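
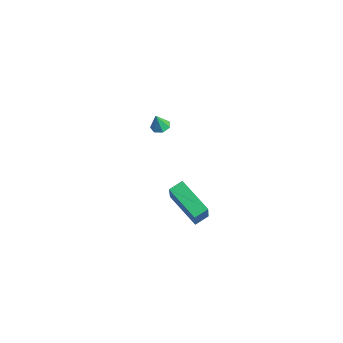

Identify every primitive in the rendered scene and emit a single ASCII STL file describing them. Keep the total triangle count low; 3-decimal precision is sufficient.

solid 
facet normal -0.899 -0.134 0.418
outer loop
vertex 2.853 -1.497 1.345
vertex 2.868 -0.688 1.636
vertex 1.933 -0.842 -0.425
endloop
endfacet
facet normal -0.018 -0.941 -0.339
outer loop
vertex 3.892 -0.552 -1.336
vertex 2.853 -1.497 1.345
vertex 1.933 -0.842 -0.425
endloop
endfacet
facet normal -0.899 -0.134 0.418
outer loop
vertex 1.933 -0.842 -0.425
vertex 2.868 -0.688 1.636
vertex 1.948 -0.033 -0.134
endloop
endfacet
facet normal -0.438 0.311 -0.843
outer loop
vertex 1.948 -0.033 -0.134
vertex 3.892 -0.552 -1.336
vertex 1.933 -0.842 -0.425
endloop
endfacet
facet normal 0.438 -0.311 0.843
outer loop
vertex 2.853 -1.497 1.345
vertex 4.827 -0.398 0.725
vertex 2.868 -0.688 1.636
endloop
endfacet
facet normal -0.018 -0.941 -0.339
outer loop
vertex 4.812 -1.207 0.434
vertex 2.853 -1.497 1.345
vertex 3.892 -0.552 -1.336
endloop
endfacet
facet normal 0.438 -0.311 0.843
outer loop
vertex 4.812 -1.207 0.434
vertex 4.827 -0.398 0.725
vertex 2.853 -1.497 1.345
endloop
endfacet
facet normal 0.018 0.941 0.339
outer loop
vertex 2.868 -0.688 1.636
vertex 4.827 -0.398 0.725
vertex 1.948 -0.033 -0.134
endloop
endfacet
facet normal -0.438 0.311 -0.843
outer loop
vertex 3.907 0.257 -1.045
vertex 3.892 -0.552 -1.336
vertex 1.948 -0.033 -0.134
endloop
endfacet
facet normal 0.018 0.941 0.339
outer loop
vertex 1.948 -0.033 -0.134
vertex 4.827 -0.398 0.725
vertex 3.907 0.257 -1.045
endloop
endfacet
facet normal 0.899 0.134 -0.418
outer loop
vertex 3.907 0.257 -1.045
vertex 4.812 -1.207 0.434
vertex 3.892 -0.552 -1.336
endloop
endfacet
facet normal 0.899 0.134 -0.418
outer loop
vertex 4.827 -0.398 0.725
vertex 4.812 -1.207 0.434
vertex 3.907 0.257 -1.045
endloop
endfacet
facet normal -0.000 0.278 -0.961
outer loop
vertex -3.027 2.335 0.011
vertex -3.52 2.041 -0.074
vertex -3.452 2.594 0.086
endloop
endfacet
facet normal 0.483 0.612 0.626
outer loop
vertex -3.027 2.335 0.011
vertex -3.452 2.594 0.086
vertex -3.52 1.739 0.974
endloop
endfacet
facet normal 0.001 0.278 -0.961
outer loop
vertex -3.452 2.594 0.086
vertex -3.52 2.041 -0.074
vertex -3.928 2.437 0.04
endloop
endfacet
facet normal -0.294 0.700 0.651
outer loop
vertex -3.452 2.594 0.086
vertex -3.928 2.437 0.04
vertex -3.52 1.739 0.974
endloop
endfacet
facet normal 0.000 0.277 -0.961
outer loop
vertex -3.928 2.437 0.04
vertex -3.52 2.041 -0.074
vertex -4.096 1.982 -0.091
endloop
endfacet
facet normal -0.850 0.170 0.499
outer loop
vertex -3.928 2.437 0.04
vertex -4.096 1.982 -0.091
vertex -3.52 1.739 0.974
endloop
endfacet
facet normal 0.000 0.276 -0.961
outer loop
vertex -4.096 1.982 -0.091
vertex -3.52 2.041 -0.074
vertex -3.831 1.571 -0.209
endloop
endfacet
facet normal -0.767 -0.576 0.283
outer loop
vertex -4.096 1.982 -0.091
vertex -3.831 1.571 -0.209
vertex -3.52 1.739 0.974
endloop
endfacet
facet normal -0.001 0.277 -0.961
outer loop
vertex -3.831 1.571 -0.209
vertex -3.52 2.041 -0.074
vertex -3.331 1.514 -0.226
endloop
endfacet
facet normal -0.106 -0.980 0.167
outer loop
vertex -3.831 1.571 -0.209
vertex -3.331 1.514 -0.226
vertex -3.52 1.739 0.974
endloop
endfacet
facet normal 0.002 0.278 -0.961
outer loop
vertex -3.331 1.514 -0.226
vertex -3.52 2.041 -0.074
vertex -2.973 1.854 -0.127
endloop
endfacet
facet normal 0.633 -0.736 0.238
outer loop
vertex -3.331 1.514 -0.226
vertex -2.973 1.854 -0.127
vertex -3.52 1.739 0.974
endloop
endfacet
facet normal 0.001 0.276 -0.961
outer loop
vertex -2.973 1.854 -0.127
vertex -3.52 2.041 -0.074
vertex -3.027 2.335 0.011
endloop
endfacet
facet normal 0.896 -0.026 0.443
outer loop
vertex -2.973 1.854 -0.127
vertex -3.027 2.335 0.011
vertex -3.52 1.739 0.974
endloop
endfacet

endsolid


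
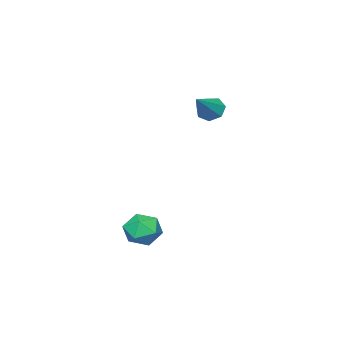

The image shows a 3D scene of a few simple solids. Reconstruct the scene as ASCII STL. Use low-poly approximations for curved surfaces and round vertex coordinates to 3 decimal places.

solid 
facet normal -0.798 -0.171 -0.578
outer loop
vertex -3.302 1.127 1.61
vertex -3.666 0.924 2.173
vertex -3.606 1.566 1.9
endloop
endfacet
facet normal 0.591 0.688 -0.422
outer loop
vertex -3.302 1.127 1.61
vertex -3.606 1.566 1.9
vertex -2.294 1.216 3.167
endloop
endfacet
facet normal -0.798 -0.171 -0.578
outer loop
vertex -3.606 1.566 1.9
vertex -3.666 0.924 2.173
vertex -3.955 1.521 2.395
endloop
endfacet
facet normal 0.104 0.981 0.163
outer loop
vertex -3.606 1.566 1.9
vertex -3.955 1.521 2.395
vertex -2.294 1.216 3.167
endloop
endfacet
facet normal -0.798 -0.171 -0.578
outer loop
vertex -3.955 1.521 2.395
vertex -3.666 0.924 2.173
vertex -4.087 1.027 2.723
endloop
endfacet
facet normal -0.253 0.581 0.774
outer loop
vertex -3.955 1.521 2.395
vertex -4.087 1.027 2.723
vertex -2.294 1.216 3.167
endloop
endfacet
facet normal -0.798 -0.170 -0.579
outer loop
vertex -4.087 1.027 2.723
vertex -3.666 0.924 2.173
vertex -3.902 0.455 2.636
endloop
endfacet
facet normal -0.213 -0.214 0.953
outer loop
vertex -4.087 1.027 2.723
vertex -3.902 0.455 2.636
vertex -2.294 1.216 3.167
endloop
endfacet
facet normal -0.798 -0.170 -0.579
outer loop
vertex -3.902 0.455 2.636
vertex -3.666 0.924 2.173
vertex -3.54 0.236 2.201
endloop
endfacet
facet normal 0.193 -0.802 0.565
outer loop
vertex -3.902 0.455 2.636
vertex -3.54 0.236 2.201
vertex -2.294 1.216 3.167
endloop
endfacet
facet normal -0.798 -0.170 -0.578
outer loop
vertex -3.54 0.236 2.201
vertex -3.666 0.924 2.173
vertex -3.273 0.535 1.744
endloop
endfacet
facet normal 0.662 -0.743 -0.100
outer loop
vertex -3.54 0.236 2.201
vertex -3.273 0.535 1.744
vertex -2.294 1.216 3.167
endloop
endfacet
facet normal -0.799 -0.170 -0.578
outer loop
vertex -3.273 0.535 1.744
vertex -3.666 0.924 2.173
vertex -3.302 1.127 1.61
endloop
endfacet
facet normal 0.839 -0.081 -0.538
outer loop
vertex -3.273 0.535 1.744
vertex -3.302 1.127 1.61
vertex -2.294 1.216 3.167
endloop
endfacet
facet normal -0.157 0.893 -0.421
outer loop
vertex 2.274 2.503 -3.6
vertex 1.51 2.602 -3.106
vertex 2.311 2.898 -2.776
endloop
endfacet
facet normal 0.541 0.749 -0.383
outer loop
vertex 2.274 2.503 -3.6
vertex 2.311 2.898 -2.776
vertex 2.958 2.302 -3.027
endloop
endfacet
facet normal 0.660 0.142 -0.738
outer loop
vertex 2.274 2.503 -3.6
vertex 2.958 2.302 -3.027
vertex 2.557 1.638 -3.513
endloop
endfacet
facet normal 0.035 -0.089 -0.995
outer loop
vertex 2.274 2.503 -3.6
vertex 2.557 1.638 -3.513
vertex 1.663 1.823 -3.561
endloop
endfacet
facet normal -0.469 0.375 -0.800
outer loop
vertex 2.274 2.503 -3.6
vertex 1.663 1.823 -3.561
vertex 1.51 2.602 -3.106
endloop
endfacet
facet normal 0.707 0.639 0.303
outer loop
vertex 2.958 2.302 -3.027
vertex 2.311 2.898 -2.776
vertex 2.617 2.277 -2.179
endloop
endfacet
facet normal -0.422 0.874 0.241
outer loop
vertex 2.311 2.898 -2.776
vertex 1.51 2.602 -3.106
vertex 1.723 2.462 -2.227
endloop
endfacet
facet normal -0.928 0.035 -0.372
outer loop
vertex 1.51 2.602 -3.106
vertex 1.663 1.823 -3.561
vertex 1.322 1.798 -2.713
endloop
endfacet
facet normal -0.111 -0.717 -0.688
outer loop
vertex 1.663 1.823 -3.561
vertex 2.557 1.638 -3.513
vertex 1.969 1.202 -2.964
endloop
endfacet
facet normal 0.899 -0.343 -0.272
outer loop
vertex 2.557 1.638 -3.513
vertex 2.958 2.302 -3.027
vertex 2.77 1.498 -2.634
endloop
endfacet
facet normal -0.035 0.089 0.995
outer loop
vertex 2.006 1.597 -2.14
vertex 2.617 2.277 -2.179
vertex 1.723 2.462 -2.227
endloop
endfacet
facet normal -0.660 -0.142 0.738
outer loop
vertex 2.006 1.597 -2.14
vertex 1.723 2.462 -2.227
vertex 1.322 1.798 -2.713
endloop
endfacet
facet normal -0.541 -0.749 0.383
outer loop
vertex 2.006 1.597 -2.14
vertex 1.322 1.798 -2.713
vertex 1.969 1.202 -2.964
endloop
endfacet
facet normal 0.157 -0.893 0.421
outer loop
vertex 2.006 1.597 -2.14
vertex 1.969 1.202 -2.964
vertex 2.77 1.498 -2.634
endloop
endfacet
facet normal 0.469 -0.375 0.800
outer loop
vertex 2.006 1.597 -2.14
vertex 2.77 1.498 -2.634
vertex 2.617 2.277 -2.179
endloop
endfacet
facet normal 0.111 0.717 0.688
outer loop
vertex 1.723 2.462 -2.227
vertex 2.617 2.277 -2.179
vertex 2.311 2.898 -2.776
endloop
endfacet
facet normal -0.899 0.343 0.272
outer loop
vertex 1.322 1.798 -2.713
vertex 1.723 2.462 -2.227
vertex 1.51 2.602 -3.106
endloop
endfacet
facet normal -0.707 -0.639 -0.303
outer loop
vertex 1.969 1.202 -2.964
vertex 1.322 1.798 -2.713
vertex 1.663 1.823 -3.561
endloop
endfacet
facet normal 0.422 -0.874 -0.241
outer loop
vertex 2.77 1.498 -2.634
vertex 1.969 1.202 -2.964
vertex 2.557 1.638 -3.513
endloop
endfacet
facet normal 0.928 -0.035 0.372
outer loop
vertex 2.617 2.277 -2.179
vertex 2.77 1.498 -2.634
vertex 2.958 2.302 -3.027
endloop
endfacet

endsolid


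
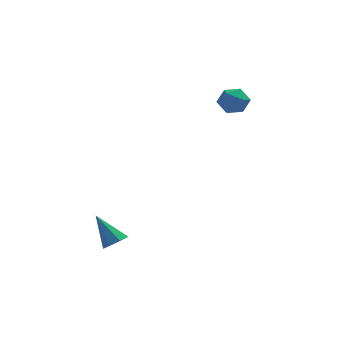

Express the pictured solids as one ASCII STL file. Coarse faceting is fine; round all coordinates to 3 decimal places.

solid 
facet normal 0.172 0.713 0.679
outer loop
vertex 1.969 1.868 0.979
vertex 1.404 1.726 1.271
vertex 1.951 1.421 1.453
endloop
endfacet
facet normal 0.784 0.436 0.441
outer loop
vertex 1.969 1.868 0.979
vertex 1.951 1.421 1.453
vertex 2.31 1.315 0.92
endloop
endfacet
facet normal 0.807 0.526 -0.267
outer loop
vertex 1.969 1.868 0.979
vertex 2.31 1.315 0.92
vertex 1.985 1.554 0.408
endloop
endfacet
facet normal 0.209 0.859 -0.467
outer loop
vertex 1.969 1.868 0.979
vertex 1.985 1.554 0.408
vertex 1.425 1.808 0.625
endloop
endfacet
facet normal -0.184 0.976 0.118
outer loop
vertex 1.969 1.868 0.979
vertex 1.425 1.808 0.625
vertex 1.404 1.726 1.271
endloop
endfacet
facet normal 0.774 -0.266 0.574
outer loop
vertex 2.31 1.315 0.92
vertex 1.951 1.421 1.453
vertex 1.955 0.832 1.175
endloop
endfacet
facet normal -0.216 0.184 0.959
outer loop
vertex 1.951 1.421 1.453
vertex 1.404 1.726 1.271
vertex 1.395 1.086 1.392
endloop
endfacet
facet normal -0.792 0.609 0.052
outer loop
vertex 1.404 1.726 1.271
vertex 1.425 1.808 0.625
vertex 1.07 1.325 0.88
endloop
endfacet
facet normal -0.155 0.421 -0.894
outer loop
vertex 1.425 1.808 0.625
vertex 1.985 1.554 0.408
vertex 1.429 1.219 0.347
endloop
endfacet
facet normal 0.812 -0.119 -0.571
outer loop
vertex 1.985 1.554 0.408
vertex 2.31 1.315 0.92
vertex 1.976 0.914 0.529
endloop
endfacet
facet normal -0.209 -0.859 0.467
outer loop
vertex 1.411 0.772 0.821
vertex 1.955 0.832 1.175
vertex 1.395 1.086 1.392
endloop
endfacet
facet normal -0.807 -0.526 0.267
outer loop
vertex 1.411 0.772 0.821
vertex 1.395 1.086 1.392
vertex 1.07 1.325 0.88
endloop
endfacet
facet normal -0.784 -0.436 -0.441
outer loop
vertex 1.411 0.772 0.821
vertex 1.07 1.325 0.88
vertex 1.429 1.219 0.347
endloop
endfacet
facet normal -0.172 -0.713 -0.679
outer loop
vertex 1.411 0.772 0.821
vertex 1.429 1.219 0.347
vertex 1.976 0.914 0.529
endloop
endfacet
facet normal 0.184 -0.976 -0.118
outer loop
vertex 1.411 0.772 0.821
vertex 1.976 0.914 0.529
vertex 1.955 0.832 1.175
endloop
endfacet
facet normal 0.155 -0.421 0.894
outer loop
vertex 1.395 1.086 1.392
vertex 1.955 0.832 1.175
vertex 1.951 1.421 1.453
endloop
endfacet
facet normal -0.812 0.119 0.571
outer loop
vertex 1.07 1.325 0.88
vertex 1.395 1.086 1.392
vertex 1.404 1.726 1.271
endloop
endfacet
facet normal -0.774 0.266 -0.574
outer loop
vertex 1.429 1.219 0.347
vertex 1.07 1.325 0.88
vertex 1.425 1.808 0.625
endloop
endfacet
facet normal 0.216 -0.184 -0.959
outer loop
vertex 1.976 0.914 0.529
vertex 1.429 1.219 0.347
vertex 1.985 1.554 0.408
endloop
endfacet
facet normal 0.792 -0.609 -0.052
outer loop
vertex 1.955 0.832 1.175
vertex 1.976 0.914 0.529
vertex 2.31 1.315 0.92
endloop
endfacet
facet normal 0.466 -0.497 -0.732
outer loop
vertex -2.545 -3.396 -3.171
vertex -2.935 -3.284 -3.495
vertex -2.487 -3.054 -3.366
endloop
endfacet
facet normal 0.666 0.281 0.691
outer loop
vertex -2.545 -3.396 -3.171
vertex -2.487 -3.054 -3.366
vertex -3.565 -2.616 -2.505
endloop
endfacet
facet normal 0.465 -0.494 -0.735
outer loop
vertex -2.487 -3.054 -3.366
vertex -2.935 -3.284 -3.495
vertex -2.693 -2.846 -3.636
endloop
endfacet
facet normal 0.521 0.821 0.235
outer loop
vertex -2.487 -3.054 -3.366
vertex -2.693 -2.846 -3.636
vertex -3.565 -2.616 -2.505
endloop
endfacet
facet normal 0.467 -0.494 -0.733
outer loop
vertex -2.693 -2.846 -3.636
vertex -2.935 -3.284 -3.495
vertex -3.04 -2.895 -3.824
endloop
endfacet
facet normal -0.021 0.976 -0.215
outer loop
vertex -2.693 -2.846 -3.636
vertex -3.04 -2.895 -3.824
vertex -3.565 -2.616 -2.505
endloop
endfacet
facet normal 0.466 -0.495 -0.734
outer loop
vertex -3.04 -2.895 -3.824
vertex -2.935 -3.284 -3.495
vertex -3.326 -3.172 -3.819
endloop
endfacet
facet normal -0.643 0.657 -0.395
outer loop
vertex -3.04 -2.895 -3.824
vertex -3.326 -3.172 -3.819
vertex -3.565 -2.616 -2.505
endloop
endfacet
facet normal 0.467 -0.494 -0.734
outer loop
vertex -3.326 -3.172 -3.819
vertex -2.935 -3.284 -3.495
vertex -3.383 -3.514 -3.625
endloop
endfacet
facet normal -0.979 0.050 -0.199
outer loop
vertex -3.326 -3.172 -3.819
vertex -3.383 -3.514 -3.625
vertex -3.565 -2.616 -2.505
endloop
endfacet
facet normal 0.467 -0.495 -0.733
outer loop
vertex -3.383 -3.514 -3.625
vertex -2.935 -3.284 -3.495
vertex -3.178 -3.722 -3.354
endloop
endfacet
facet normal -0.834 -0.488 0.256
outer loop
vertex -3.383 -3.514 -3.625
vertex -3.178 -3.722 -3.354
vertex -3.565 -2.616 -2.505
endloop
endfacet
facet normal 0.467 -0.495 -0.733
outer loop
vertex -3.178 -3.722 -3.354
vertex -2.935 -3.284 -3.495
vertex -2.831 -3.673 -3.166
endloop
endfacet
facet normal -0.292 -0.645 0.707
outer loop
vertex -3.178 -3.722 -3.354
vertex -2.831 -3.673 -3.166
vertex -3.565 -2.616 -2.505
endloop
endfacet
facet normal 0.467 -0.495 -0.733
outer loop
vertex -2.831 -3.673 -3.166
vertex -2.935 -3.284 -3.495
vertex -2.545 -3.396 -3.171
endloop
endfacet
facet normal 0.330 -0.325 0.886
outer loop
vertex -2.831 -3.673 -3.166
vertex -2.545 -3.396 -3.171
vertex -3.565 -2.616 -2.505
endloop
endfacet

endsolid


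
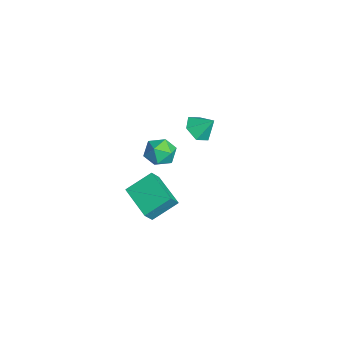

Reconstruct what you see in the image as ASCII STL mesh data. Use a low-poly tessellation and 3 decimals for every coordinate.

solid 
facet normal -0.332 -0.601 -0.727
outer loop
vertex -1.412 2.859 0.751
vertex -1.871 2.492 1.264
vertex -2.14 3.112 0.874
endloop
endfacet
facet normal 0.294 0.937 -0.186
outer loop
vertex -1.412 2.859 0.751
vertex -2.14 3.112 0.874
vertex -1.509 3.148 2.056
endloop
endfacet
facet normal -0.332 -0.601 -0.727
outer loop
vertex -2.14 3.112 0.874
vertex -1.871 2.492 1.264
vertex -2.599 2.745 1.387
endloop
endfacet
facet normal -0.452 0.866 0.215
outer loop
vertex -2.14 3.112 0.874
vertex -2.599 2.745 1.387
vertex -1.509 3.148 2.056
endloop
endfacet
facet normal -0.332 -0.601 -0.727
outer loop
vertex -2.599 2.745 1.387
vertex -1.871 2.492 1.264
vertex -2.33 2.125 1.777
endloop
endfacet
facet normal -0.571 0.245 0.783
outer loop
vertex -2.599 2.745 1.387
vertex -2.33 2.125 1.777
vertex -1.509 3.148 2.056
endloop
endfacet
facet normal -0.331 -0.602 -0.727
outer loop
vertex -2.33 2.125 1.777
vertex -1.871 2.492 1.264
vertex -1.602 1.873 1.654
endloop
endfacet
facet normal 0.055 -0.304 0.951
outer loop
vertex -2.33 2.125 1.777
vertex -1.602 1.873 1.654
vertex -1.509 3.148 2.056
endloop
endfacet
facet normal -0.331 -0.602 -0.727
outer loop
vertex -1.602 1.873 1.654
vertex -1.871 2.492 1.264
vertex -1.143 2.24 1.141
endloop
endfacet
facet normal 0.802 -0.232 0.551
outer loop
vertex -1.602 1.873 1.654
vertex -1.143 2.24 1.141
vertex -1.509 3.148 2.056
endloop
endfacet
facet normal -0.331 -0.602 -0.727
outer loop
vertex -1.143 2.24 1.141
vertex -1.871 2.492 1.264
vertex -1.412 2.859 0.751
endloop
endfacet
facet normal 0.921 0.389 -0.018
outer loop
vertex -1.143 2.24 1.141
vertex -1.412 2.859 0.751
vertex -1.509 3.148 2.056
endloop
endfacet
facet normal 0.157 0.788 0.595
outer loop
vertex 1.812 0.692 3.584
vertex 1.745 0.221 4.226
vertex 2.459 0.335 3.886
endloop
endfacet
facet normal 0.494 0.869 -0.030
outer loop
vertex 1.812 0.692 3.584
vertex 2.459 0.335 3.886
vertex 2.354 0.367 3.095
endloop
endfacet
facet normal 0.005 0.836 -0.549
outer loop
vertex 1.812 0.692 3.584
vertex 2.354 0.367 3.095
vertex 1.574 0.274 2.946
endloop
endfacet
facet normal -0.632 0.735 -0.246
outer loop
vertex 1.812 0.692 3.584
vertex 1.574 0.274 2.946
vertex 1.198 0.184 3.645
endloop
endfacet
facet normal -0.538 0.706 0.461
outer loop
vertex 1.812 0.692 3.584
vertex 1.198 0.184 3.645
vertex 1.745 0.221 4.226
endloop
endfacet
facet normal 0.941 0.319 -0.112
outer loop
vertex 2.354 0.367 3.095
vertex 2.459 0.335 3.886
vertex 2.622 -0.304 3.435
endloop
endfacet
facet normal 0.397 0.189 0.898
outer loop
vertex 2.459 0.335 3.886
vertex 1.745 0.221 4.226
vertex 2.246 -0.394 4.134
endloop
endfacet
facet normal -0.729 0.055 0.683
outer loop
vertex 1.745 0.221 4.226
vertex 1.198 0.184 3.645
vertex 1.466 -0.487 3.985
endloop
endfacet
facet normal -0.882 0.101 -0.461
outer loop
vertex 1.198 0.184 3.645
vertex 1.574 0.274 2.946
vertex 1.361 -0.455 3.194
endloop
endfacet
facet normal 0.150 0.265 -0.952
outer loop
vertex 1.574 0.274 2.946
vertex 2.354 0.367 3.095
vertex 2.075 -0.341 2.854
endloop
endfacet
facet normal 0.632 -0.735 0.246
outer loop
vertex 2.008 -0.812 3.496
vertex 2.622 -0.304 3.435
vertex 2.246 -0.394 4.134
endloop
endfacet
facet normal -0.005 -0.836 0.549
outer loop
vertex 2.008 -0.812 3.496
vertex 2.246 -0.394 4.134
vertex 1.466 -0.487 3.985
endloop
endfacet
facet normal -0.494 -0.869 0.030
outer loop
vertex 2.008 -0.812 3.496
vertex 1.466 -0.487 3.985
vertex 1.361 -0.455 3.194
endloop
endfacet
facet normal -0.157 -0.788 -0.595
outer loop
vertex 2.008 -0.812 3.496
vertex 1.361 -0.455 3.194
vertex 2.075 -0.341 2.854
endloop
endfacet
facet normal 0.538 -0.706 -0.461
outer loop
vertex 2.008 -0.812 3.496
vertex 2.075 -0.341 2.854
vertex 2.622 -0.304 3.435
endloop
endfacet
facet normal 0.882 -0.101 0.461
outer loop
vertex 2.246 -0.394 4.134
vertex 2.622 -0.304 3.435
vertex 2.459 0.335 3.886
endloop
endfacet
facet normal -0.150 -0.265 0.952
outer loop
vertex 1.466 -0.487 3.985
vertex 2.246 -0.394 4.134
vertex 1.745 0.221 4.226
endloop
endfacet
facet normal -0.941 -0.319 0.112
outer loop
vertex 1.361 -0.455 3.194
vertex 1.466 -0.487 3.985
vertex 1.198 0.184 3.645
endloop
endfacet
facet normal -0.397 -0.189 -0.898
outer loop
vertex 2.075 -0.341 2.854
vertex 1.361 -0.455 3.194
vertex 1.574 0.274 2.946
endloop
endfacet
facet normal 0.729 -0.055 -0.683
outer loop
vertex 2.622 -0.304 3.435
vertex 2.075 -0.341 2.854
vertex 2.354 0.367 3.095
endloop
endfacet
facet normal -0.920 -0.308 0.243
outer loop
vertex -1.353 -1.04 -2.135
vertex -1.566 0.238 -1.321
vertex -1.687 -0.624 -2.873
endloop
endfacet
facet normal 0.139 -0.835 -0.533
outer loop
vertex 0.006 -0.058 -3.319
vertex -1.353 -1.04 -2.135
vertex -1.687 -0.624 -2.873
endloop
endfacet
facet normal -0.920 -0.309 0.243
outer loop
vertex -1.687 -0.624 -2.873
vertex -1.566 0.238 -1.321
vertex -1.9 0.653 -2.058
endloop
endfacet
facet normal -0.366 0.456 -0.811
outer loop
vertex -1.9 0.653 -2.058
vertex 0.006 -0.058 -3.319
vertex -1.687 -0.624 -2.873
endloop
endfacet
facet normal 0.366 -0.456 0.811
outer loop
vertex -1.353 -1.04 -2.135
vertex 0.127 0.804 -1.767
vertex -1.566 0.238 -1.321
endloop
endfacet
facet normal 0.139 -0.835 -0.533
outer loop
vertex 0.34 -0.473 -2.582
vertex -1.353 -1.04 -2.135
vertex 0.006 -0.058 -3.319
endloop
endfacet
facet normal 0.367 -0.456 0.811
outer loop
vertex 0.34 -0.473 -2.582
vertex 0.127 0.804 -1.767
vertex -1.353 -1.04 -2.135
endloop
endfacet
facet normal -0.139 0.835 0.533
outer loop
vertex -1.566 0.238 -1.321
vertex 0.127 0.804 -1.767
vertex -1.9 0.653 -2.058
endloop
endfacet
facet normal -0.367 0.456 -0.811
outer loop
vertex -0.207 1.22 -2.505
vertex 0.006 -0.058 -3.319
vertex -1.9 0.653 -2.058
endloop
endfacet
facet normal -0.139 0.835 0.533
outer loop
vertex -1.9 0.653 -2.058
vertex 0.127 0.804 -1.767
vertex -0.207 1.22 -2.505
endloop
endfacet
facet normal 0.920 0.308 -0.243
outer loop
vertex -0.207 1.22 -2.505
vertex 0.34 -0.473 -2.582
vertex 0.006 -0.058 -3.319
endloop
endfacet
facet normal 0.920 0.308 -0.243
outer loop
vertex 0.127 0.804 -1.767
vertex 0.34 -0.473 -2.582
vertex -0.207 1.22 -2.505
endloop
endfacet

endsolid


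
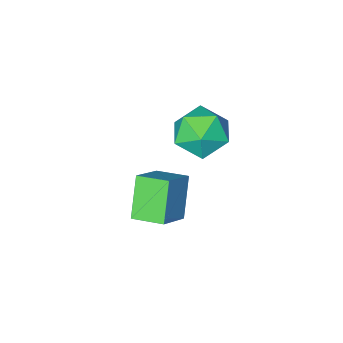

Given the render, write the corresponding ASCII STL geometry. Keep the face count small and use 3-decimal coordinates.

solid 
facet normal -0.549 0.813 0.194
outer loop
vertex 1.813 2.0 -0.439
vertex 2.587 2.878 -1.923
vertex 0.56 1.395 -1.45
endloop
endfacet
facet normal -0.409 -0.465 0.785
outer loop
vertex 1.313 0.282 -1.717
vertex 1.813 2.0 -0.439
vertex 0.56 1.395 -1.45
endloop
endfacet
facet normal -0.549 0.813 0.194
outer loop
vertex 0.56 1.395 -1.45
vertex 2.587 2.878 -1.923
vertex 1.334 2.273 -2.934
endloop
endfacet
facet normal -0.728 -0.352 -0.588
outer loop
vertex 1.334 2.273 -2.934
vertex 1.313 0.282 -1.717
vertex 0.56 1.395 -1.45
endloop
endfacet
facet normal 0.728 0.352 0.588
outer loop
vertex 1.813 2.0 -0.439
vertex 3.34 1.765 -2.19
vertex 2.587 2.878 -1.923
endloop
endfacet
facet normal -0.409 -0.465 0.785
outer loop
vertex 2.566 0.887 -0.706
vertex 1.813 2.0 -0.439
vertex 1.313 0.282 -1.717
endloop
endfacet
facet normal 0.728 0.352 0.588
outer loop
vertex 2.566 0.887 -0.706
vertex 3.34 1.765 -2.19
vertex 1.813 2.0 -0.439
endloop
endfacet
facet normal 0.409 0.465 -0.785
outer loop
vertex 2.587 2.878 -1.923
vertex 3.34 1.765 -2.19
vertex 1.334 2.273 -2.934
endloop
endfacet
facet normal -0.728 -0.352 -0.588
outer loop
vertex 2.087 1.16 -3.201
vertex 1.313 0.282 -1.717
vertex 1.334 2.273 -2.934
endloop
endfacet
facet normal 0.409 0.465 -0.785
outer loop
vertex 1.334 2.273 -2.934
vertex 3.34 1.765 -2.19
vertex 2.087 1.16 -3.201
endloop
endfacet
facet normal 0.549 -0.813 -0.194
outer loop
vertex 2.087 1.16 -3.201
vertex 2.566 0.887 -0.706
vertex 1.313 0.282 -1.717
endloop
endfacet
facet normal 0.549 -0.813 -0.194
outer loop
vertex 3.34 1.765 -2.19
vertex 2.566 0.887 -0.706
vertex 2.087 1.16 -3.201
endloop
endfacet
facet normal -0.770 0.489 0.410
outer loop
vertex -0.678 2.115 2.068
vertex 0.022 2.418 3.02
vertex -0.032 3.15 2.046
endloop
endfacet
facet normal -0.812 0.500 -0.302
outer loop
vertex -0.678 2.115 2.068
vertex -0.032 3.15 2.046
vertex -0.094 2.448 1.05
endloop
endfacet
facet normal -0.828 -0.175 -0.532
outer loop
vertex -0.678 2.115 2.068
vertex -0.094 2.448 1.05
vertex -0.078 1.283 1.409
endloop
endfacet
facet normal -0.796 -0.604 0.037
outer loop
vertex -0.678 2.115 2.068
vertex -0.078 1.283 1.409
vertex -0.007 1.264 2.626
endloop
endfacet
facet normal -0.760 -0.193 0.620
outer loop
vertex -0.678 2.115 2.068
vertex -0.007 1.264 2.626
vertex 0.022 2.418 3.02
endloop
endfacet
facet normal -0.216 0.804 -0.553
outer loop
vertex -0.094 2.448 1.05
vertex -0.032 3.15 2.046
vertex 0.967 2.956 1.374
endloop
endfacet
facet normal -0.149 0.787 0.599
outer loop
vertex -0.032 3.15 2.046
vertex 0.022 2.418 3.02
vertex 1.038 2.937 2.591
endloop
endfacet
facet normal -0.135 -0.317 0.939
outer loop
vertex 0.022 2.418 3.02
vertex -0.007 1.264 2.626
vertex 1.054 1.772 2.95
endloop
endfacet
facet normal -0.193 -0.981 -0.004
outer loop
vertex -0.007 1.264 2.626
vertex -0.078 1.283 1.409
vertex 0.992 1.07 1.954
endloop
endfacet
facet normal -0.244 -0.289 -0.926
outer loop
vertex -0.078 1.283 1.409
vertex -0.094 2.448 1.05
vertex 0.938 1.802 0.98
endloop
endfacet
facet normal 0.796 0.604 -0.037
outer loop
vertex 1.638 2.105 1.932
vertex 0.967 2.956 1.374
vertex 1.038 2.937 2.591
endloop
endfacet
facet normal 0.828 0.175 0.532
outer loop
vertex 1.638 2.105 1.932
vertex 1.038 2.937 2.591
vertex 1.054 1.772 2.95
endloop
endfacet
facet normal 0.812 -0.500 0.302
outer loop
vertex 1.638 2.105 1.932
vertex 1.054 1.772 2.95
vertex 0.992 1.07 1.954
endloop
endfacet
facet normal 0.770 -0.489 -0.410
outer loop
vertex 1.638 2.105 1.932
vertex 0.992 1.07 1.954
vertex 0.938 1.802 0.98
endloop
endfacet
facet normal 0.760 0.193 -0.620
outer loop
vertex 1.638 2.105 1.932
vertex 0.938 1.802 0.98
vertex 0.967 2.956 1.374
endloop
endfacet
facet normal 0.193 0.981 0.004
outer loop
vertex 1.038 2.937 2.591
vertex 0.967 2.956 1.374
vertex -0.032 3.15 2.046
endloop
endfacet
facet normal 0.244 0.289 0.926
outer loop
vertex 1.054 1.772 2.95
vertex 1.038 2.937 2.591
vertex 0.022 2.418 3.02
endloop
endfacet
facet normal 0.216 -0.804 0.553
outer loop
vertex 0.992 1.07 1.954
vertex 1.054 1.772 2.95
vertex -0.007 1.264 2.626
endloop
endfacet
facet normal 0.149 -0.787 -0.599
outer loop
vertex 0.938 1.802 0.98
vertex 0.992 1.07 1.954
vertex -0.078 1.283 1.409
endloop
endfacet
facet normal 0.135 0.317 -0.939
outer loop
vertex 0.967 2.956 1.374
vertex 0.938 1.802 0.98
vertex -0.094 2.448 1.05
endloop
endfacet

endsolid


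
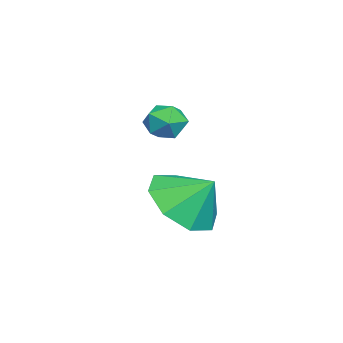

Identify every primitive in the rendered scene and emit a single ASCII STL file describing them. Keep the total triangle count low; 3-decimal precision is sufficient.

solid 
facet normal -0.152 -0.680 -0.717
outer loop
vertex 4.754 -1.061 -1.037
vertex 3.841 -1.385 -0.536
vertex 4.081 -0.639 -1.294
endloop
endfacet
facet normal 0.532 0.847 -0.003
outer loop
vertex 4.754 -1.061 -1.037
vertex 4.081 -0.639 -1.294
vertex 4.019 -0.595 0.296
endloop
endfacet
facet normal -0.152 -0.680 -0.717
outer loop
vertex 4.081 -0.639 -1.294
vertex 3.841 -1.385 -0.536
vertex 3.268 -0.654 -1.107
endloop
endfacet
facet normal -0.025 0.999 -0.029
outer loop
vertex 4.081 -0.639 -1.294
vertex 3.268 -0.654 -1.107
vertex 4.019 -0.595 0.296
endloop
endfacet
facet normal -0.153 -0.680 -0.717
outer loop
vertex 3.268 -0.654 -1.107
vertex 3.841 -1.385 -0.536
vertex 2.791 -1.097 -0.585
endloop
endfacet
facet normal -0.509 0.828 0.237
outer loop
vertex 3.268 -0.654 -1.107
vertex 2.791 -1.097 -0.585
vertex 4.019 -0.595 0.296
endloop
endfacet
facet normal -0.153 -0.681 -0.716
outer loop
vertex 2.791 -1.097 -0.585
vertex 3.841 -1.385 -0.536
vertex 2.929 -1.708 -0.034
endloop
endfacet
facet normal -0.636 0.433 0.639
outer loop
vertex 2.791 -1.097 -0.585
vertex 2.929 -1.708 -0.034
vertex 4.019 -0.595 0.296
endloop
endfacet
facet normal -0.154 -0.680 -0.717
outer loop
vertex 2.929 -1.708 -0.034
vertex 3.841 -1.385 -0.536
vertex 3.602 -2.13 0.222
endloop
endfacet
facet normal -0.331 0.044 0.943
outer loop
vertex 2.929 -1.708 -0.034
vertex 3.602 -2.13 0.222
vertex 4.019 -0.595 0.296
endloop
endfacet
facet normal -0.152 -0.680 -0.717
outer loop
vertex 3.602 -2.13 0.222
vertex 3.841 -1.385 -0.536
vertex 4.415 -2.115 0.035
endloop
endfacet
facet normal 0.225 -0.108 0.968
outer loop
vertex 3.602 -2.13 0.222
vertex 4.415 -2.115 0.035
vertex 4.019 -0.595 0.296
endloop
endfacet
facet normal -0.152 -0.680 -0.717
outer loop
vertex 4.415 -2.115 0.035
vertex 3.841 -1.385 -0.536
vertex 4.892 -1.672 -0.487
endloop
endfacet
facet normal 0.709 0.064 0.702
outer loop
vertex 4.415 -2.115 0.035
vertex 4.892 -1.672 -0.487
vertex 4.019 -0.595 0.296
endloop
endfacet
facet normal -0.152 -0.680 -0.717
outer loop
vertex 4.892 -1.672 -0.487
vertex 3.841 -1.385 -0.536
vertex 4.754 -1.061 -1.037
endloop
endfacet
facet normal 0.836 0.459 0.300
outer loop
vertex 4.892 -1.672 -0.487
vertex 4.754 -1.061 -1.037
vertex 4.019 -0.595 0.296
endloop
endfacet
facet normal -0.216 0.754 0.621
outer loop
vertex 1.454 -1.649 1.247
vertex 0.914 -1.948 1.422
vertex 1.459 -2.056 1.743
endloop
endfacet
facet normal 0.491 0.676 0.550
outer loop
vertex 1.454 -1.649 1.247
vertex 1.459 -2.056 1.743
vertex 1.94 -2.061 1.319
endloop
endfacet
facet normal 0.652 0.744 -0.142
outer loop
vertex 1.454 -1.649 1.247
vertex 1.94 -2.061 1.319
vertex 1.693 -1.956 0.737
endloop
endfacet
facet normal 0.046 0.865 -0.499
outer loop
vertex 1.454 -1.649 1.247
vertex 1.693 -1.956 0.737
vertex 1.059 -1.886 0.8
endloop
endfacet
facet normal -0.491 0.871 -0.028
outer loop
vertex 1.454 -1.649 1.247
vertex 1.059 -1.886 0.8
vertex 0.914 -1.948 1.422
endloop
endfacet
facet normal 0.661 0.014 0.750
outer loop
vertex 1.94 -2.061 1.319
vertex 1.459 -2.056 1.743
vertex 1.701 -2.614 1.54
endloop
endfacet
facet normal -0.482 0.139 0.865
outer loop
vertex 1.459 -2.056 1.743
vertex 0.914 -1.948 1.422
vertex 1.067 -2.544 1.603
endloop
endfacet
facet normal -0.927 0.327 -0.183
outer loop
vertex 0.914 -1.948 1.422
vertex 1.059 -1.886 0.8
vertex 0.82 -2.439 1.021
endloop
endfacet
facet normal -0.059 0.319 -0.946
outer loop
vertex 1.059 -1.886 0.8
vertex 1.693 -1.956 0.737
vertex 1.301 -2.444 0.597
endloop
endfacet
facet normal 0.921 0.125 -0.368
outer loop
vertex 1.693 -1.956 0.737
vertex 1.94 -2.061 1.319
vertex 1.846 -2.552 0.918
endloop
endfacet
facet normal -0.046 -0.865 0.499
outer loop
vertex 1.306 -2.851 1.093
vertex 1.701 -2.614 1.54
vertex 1.067 -2.544 1.603
endloop
endfacet
facet normal -0.652 -0.744 0.142
outer loop
vertex 1.306 -2.851 1.093
vertex 1.067 -2.544 1.603
vertex 0.82 -2.439 1.021
endloop
endfacet
facet normal -0.491 -0.676 -0.550
outer loop
vertex 1.306 -2.851 1.093
vertex 0.82 -2.439 1.021
vertex 1.301 -2.444 0.597
endloop
endfacet
facet normal 0.216 -0.754 -0.621
outer loop
vertex 1.306 -2.851 1.093
vertex 1.301 -2.444 0.597
vertex 1.846 -2.552 0.918
endloop
endfacet
facet normal 0.491 -0.871 0.028
outer loop
vertex 1.306 -2.851 1.093
vertex 1.846 -2.552 0.918
vertex 1.701 -2.614 1.54
endloop
endfacet
facet normal 0.059 -0.319 0.946
outer loop
vertex 1.067 -2.544 1.603
vertex 1.701 -2.614 1.54
vertex 1.459 -2.056 1.743
endloop
endfacet
facet normal -0.921 -0.125 0.368
outer loop
vertex 0.82 -2.439 1.021
vertex 1.067 -2.544 1.603
vertex 0.914 -1.948 1.422
endloop
endfacet
facet normal -0.661 -0.014 -0.750
outer loop
vertex 1.301 -2.444 0.597
vertex 0.82 -2.439 1.021
vertex 1.059 -1.886 0.8
endloop
endfacet
facet normal 0.482 -0.139 -0.865
outer loop
vertex 1.846 -2.552 0.918
vertex 1.301 -2.444 0.597
vertex 1.693 -1.956 0.737
endloop
endfacet
facet normal 0.927 -0.327 0.183
outer loop
vertex 1.701 -2.614 1.54
vertex 1.846 -2.552 0.918
vertex 1.94 -2.061 1.319
endloop
endfacet

endsolid


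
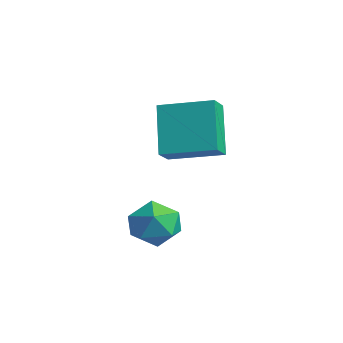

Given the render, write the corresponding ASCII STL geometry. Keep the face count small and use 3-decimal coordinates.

solid 
facet normal -0.636 -0.745 -0.198
outer loop
vertex -0.847 1.702 -0.429
vertex -1.363 2.272 -0.916
vertex 0.184 1.252 -2.046
endloop
endfacet
facet normal 0.566 -0.627 0.535
outer loop
vertex 1.343 2.608 -1.684
vertex -0.847 1.702 -0.429
vertex 0.184 1.252 -2.046
endloop
endfacet
facet normal -0.637 -0.745 -0.199
outer loop
vertex 0.184 1.252 -2.046
vertex -1.363 2.272 -0.916
vertex -0.331 1.822 -2.533
endloop
endfacet
facet normal 0.524 -0.228 -0.821
outer loop
vertex -0.331 1.822 -2.533
vertex 1.343 2.608 -1.684
vertex 0.184 1.252 -2.046
endloop
endfacet
facet normal -0.523 0.228 0.821
outer loop
vertex -0.847 1.702 -0.429
vertex -0.204 3.628 -0.554
vertex -1.363 2.272 -0.916
endloop
endfacet
facet normal 0.566 -0.626 0.536
outer loop
vertex 0.311 3.058 -0.067
vertex -0.847 1.702 -0.429
vertex 1.343 2.608 -1.684
endloop
endfacet
facet normal -0.524 0.228 0.821
outer loop
vertex 0.311 3.058 -0.067
vertex -0.204 3.628 -0.554
vertex -0.847 1.702 -0.429
endloop
endfacet
facet normal -0.566 0.627 -0.536
outer loop
vertex -1.363 2.272 -0.916
vertex -0.204 3.628 -0.554
vertex -0.331 1.822 -2.533
endloop
endfacet
facet normal 0.523 -0.228 -0.821
outer loop
vertex 0.827 3.178 -2.171
vertex 1.343 2.608 -1.684
vertex -0.331 1.822 -2.533
endloop
endfacet
facet normal -0.566 0.627 -0.535
outer loop
vertex -0.331 1.822 -2.533
vertex -0.204 3.628 -0.554
vertex 0.827 3.178 -2.171
endloop
endfacet
facet normal 0.636 0.746 0.199
outer loop
vertex 0.827 3.178 -2.171
vertex 0.311 3.058 -0.067
vertex 1.343 2.608 -1.684
endloop
endfacet
facet normal 0.637 0.745 0.199
outer loop
vertex -0.204 3.628 -0.554
vertex 0.311 3.058 -0.067
vertex 0.827 3.178 -2.171
endloop
endfacet
facet normal -0.746 0.274 0.607
outer loop
vertex 2.282 0.522 -3.363
vertex 1.919 -0.29 -3.443
vertex 2.509 -0.127 -2.792
endloop
endfacet
facet normal -0.145 0.625 0.767
outer loop
vertex 2.282 0.522 -3.363
vertex 2.509 -0.127 -2.792
vertex 3.136 0.42 -3.119
endloop
endfacet
facet normal 0.064 0.980 0.186
outer loop
vertex 2.282 0.522 -3.363
vertex 3.136 0.42 -3.119
vertex 2.932 0.595 -3.972
endloop
endfacet
facet normal -0.408 0.850 -0.333
outer loop
vertex 2.282 0.522 -3.363
vertex 2.932 0.595 -3.972
vertex 2.18 0.156 -4.172
endloop
endfacet
facet normal -0.908 0.413 -0.072
outer loop
vertex 2.282 0.522 -3.363
vertex 2.18 0.156 -4.172
vertex 1.919 -0.29 -3.443
endloop
endfacet
facet normal 0.358 0.142 0.923
outer loop
vertex 3.136 0.42 -3.119
vertex 2.509 -0.127 -2.792
vertex 3.3 -0.456 -3.048
endloop
endfacet
facet normal -0.615 -0.425 0.664
outer loop
vertex 2.509 -0.127 -2.792
vertex 1.919 -0.29 -3.443
vertex 2.548 -0.895 -3.248
endloop
endfacet
facet normal -0.877 -0.200 -0.436
outer loop
vertex 1.919 -0.29 -3.443
vertex 2.18 0.156 -4.172
vertex 2.344 -0.72 -4.101
endloop
endfacet
facet normal -0.067 0.507 -0.859
outer loop
vertex 2.18 0.156 -4.172
vertex 2.932 0.595 -3.972
vertex 2.971 -0.173 -4.428
endloop
endfacet
facet normal 0.696 0.718 -0.019
outer loop
vertex 2.932 0.595 -3.972
vertex 3.136 0.42 -3.119
vertex 3.561 -0.01 -3.777
endloop
endfacet
facet normal 0.408 -0.850 0.333
outer loop
vertex 3.198 -0.822 -3.857
vertex 3.3 -0.456 -3.048
vertex 2.548 -0.895 -3.248
endloop
endfacet
facet normal -0.064 -0.980 -0.186
outer loop
vertex 3.198 -0.822 -3.857
vertex 2.548 -0.895 -3.248
vertex 2.344 -0.72 -4.101
endloop
endfacet
facet normal 0.145 -0.625 -0.767
outer loop
vertex 3.198 -0.822 -3.857
vertex 2.344 -0.72 -4.101
vertex 2.971 -0.173 -4.428
endloop
endfacet
facet normal 0.746 -0.274 -0.607
outer loop
vertex 3.198 -0.822 -3.857
vertex 2.971 -0.173 -4.428
vertex 3.561 -0.01 -3.777
endloop
endfacet
facet normal 0.908 -0.413 0.072
outer loop
vertex 3.198 -0.822 -3.857
vertex 3.561 -0.01 -3.777
vertex 3.3 -0.456 -3.048
endloop
endfacet
facet normal 0.067 -0.507 0.859
outer loop
vertex 2.548 -0.895 -3.248
vertex 3.3 -0.456 -3.048
vertex 2.509 -0.127 -2.792
endloop
endfacet
facet normal -0.696 -0.718 0.019
outer loop
vertex 2.344 -0.72 -4.101
vertex 2.548 -0.895 -3.248
vertex 1.919 -0.29 -3.443
endloop
endfacet
facet normal -0.358 -0.142 -0.923
outer loop
vertex 2.971 -0.173 -4.428
vertex 2.344 -0.72 -4.101
vertex 2.18 0.156 -4.172
endloop
endfacet
facet normal 0.615 0.425 -0.664
outer loop
vertex 3.561 -0.01 -3.777
vertex 2.971 -0.173 -4.428
vertex 2.932 0.595 -3.972
endloop
endfacet
facet normal 0.877 0.200 0.436
outer loop
vertex 3.3 -0.456 -3.048
vertex 3.561 -0.01 -3.777
vertex 3.136 0.42 -3.119
endloop
endfacet

endsolid


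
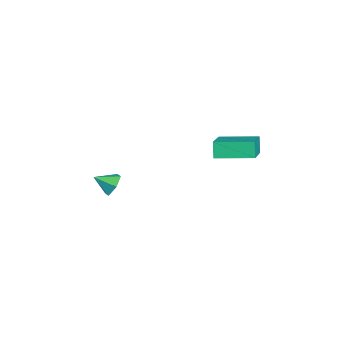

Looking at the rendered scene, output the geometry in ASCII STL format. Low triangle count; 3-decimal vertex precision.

solid 
facet normal -0.005 0.856 -0.516
outer loop
vertex 1.706 -2.792 -2.912
vertex 1.058 -2.989 -3.233
vertex 1.056 -2.602 -2.591
endloop
endfacet
facet normal 0.431 -0.050 0.901
outer loop
vertex 1.706 -2.792 -2.912
vertex 1.056 -2.602 -2.591
vertex 1.062 -3.931 -2.667
endloop
endfacet
facet normal -0.005 0.856 -0.516
outer loop
vertex 1.056 -2.602 -2.591
vertex 1.058 -2.989 -3.233
vertex 0.407 -2.799 -2.912
endloop
endfacet
facet normal -0.430 -0.053 0.901
outer loop
vertex 1.056 -2.602 -2.591
vertex 0.407 -2.799 -2.912
vertex 1.062 -3.931 -2.667
endloop
endfacet
facet normal -0.004 0.857 -0.515
outer loop
vertex 0.407 -2.799 -2.912
vertex 1.058 -2.989 -3.233
vertex 0.409 -3.185 -3.555
endloop
endfacet
facet normal -0.859 -0.440 0.262
outer loop
vertex 0.407 -2.799 -2.912
vertex 0.409 -3.185 -3.555
vertex 1.062 -3.931 -2.667
endloop
endfacet
facet normal -0.004 0.857 -0.515
outer loop
vertex 0.409 -3.185 -3.555
vertex 1.058 -2.989 -3.233
vertex 1.06 -3.375 -3.876
endloop
endfacet
facet normal -0.426 -0.822 -0.377
outer loop
vertex 0.409 -3.185 -3.555
vertex 1.06 -3.375 -3.876
vertex 1.062 -3.931 -2.667
endloop
endfacet
facet normal -0.004 0.857 -0.515
outer loop
vertex 1.06 -3.375 -3.876
vertex 1.058 -2.989 -3.233
vertex 1.708 -3.179 -3.555
endloop
endfacet
facet normal 0.434 -0.818 -0.377
outer loop
vertex 1.06 -3.375 -3.876
vertex 1.708 -3.179 -3.555
vertex 1.062 -3.931 -2.667
endloop
endfacet
facet normal -0.005 0.857 -0.516
outer loop
vertex 1.708 -3.179 -3.555
vertex 1.058 -2.989 -3.233
vertex 1.706 -2.792 -2.912
endloop
endfacet
facet normal 0.863 -0.432 0.262
outer loop
vertex 1.708 -3.179 -3.555
vertex 1.706 -2.792 -2.912
vertex 1.062 -3.931 -2.667
endloop
endfacet
facet normal -0.883 0.136 -0.450
outer loop
vertex 0.665 2.181 0.117
vertex 0.872 4.151 0.307
vertex 1.105 2.217 -0.735
endloop
endfacet
facet normal -0.104 -0.990 -0.096
outer loop
vertex 2.968 1.929 0.213
vertex 0.665 2.181 0.117
vertex 1.105 2.217 -0.735
endloop
endfacet
facet normal -0.883 0.136 -0.450
outer loop
vertex 1.105 2.217 -0.735
vertex 0.872 4.151 0.307
vertex 1.312 4.187 -0.545
endloop
endfacet
facet normal 0.458 0.038 -0.888
outer loop
vertex 1.312 4.187 -0.545
vertex 2.968 1.929 0.213
vertex 1.105 2.217 -0.735
endloop
endfacet
facet normal -0.458 -0.038 0.888
outer loop
vertex 0.665 2.181 0.117
vertex 2.735 3.863 1.255
vertex 0.872 4.151 0.307
endloop
endfacet
facet normal -0.104 -0.990 -0.096
outer loop
vertex 2.528 1.893 1.065
vertex 0.665 2.181 0.117
vertex 2.968 1.929 0.213
endloop
endfacet
facet normal -0.458 -0.038 0.888
outer loop
vertex 2.528 1.893 1.065
vertex 2.735 3.863 1.255
vertex 0.665 2.181 0.117
endloop
endfacet
facet normal 0.104 0.990 0.096
outer loop
vertex 0.872 4.151 0.307
vertex 2.735 3.863 1.255
vertex 1.312 4.187 -0.545
endloop
endfacet
facet normal 0.458 0.038 -0.888
outer loop
vertex 3.175 3.899 0.403
vertex 2.968 1.929 0.213
vertex 1.312 4.187 -0.545
endloop
endfacet
facet normal 0.104 0.990 0.096
outer loop
vertex 1.312 4.187 -0.545
vertex 2.735 3.863 1.255
vertex 3.175 3.899 0.403
endloop
endfacet
facet normal 0.883 -0.136 0.450
outer loop
vertex 3.175 3.899 0.403
vertex 2.528 1.893 1.065
vertex 2.968 1.929 0.213
endloop
endfacet
facet normal 0.883 -0.136 0.450
outer loop
vertex 2.735 3.863 1.255
vertex 2.528 1.893 1.065
vertex 3.175 3.899 0.403
endloop
endfacet

endsolid


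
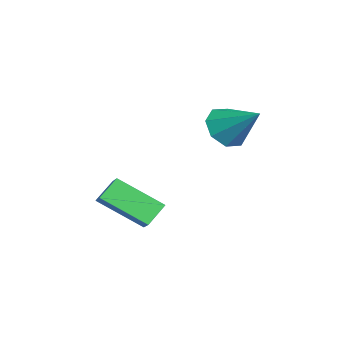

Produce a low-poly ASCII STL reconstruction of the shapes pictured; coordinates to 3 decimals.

solid 
facet normal -0.553 -0.587 -0.591
outer loop
vertex -3.135 2.449 -0.56
vertex -3.869 2.52 0.056
vertex -3.576 3.017 -0.711
endloop
endfacet
facet normal 0.761 0.472 -0.446
outer loop
vertex -3.135 2.449 -0.56
vertex -3.576 3.017 -0.711
vertex -2.851 3.6 1.144
endloop
endfacet
facet normal -0.553 -0.587 -0.592
outer loop
vertex -3.576 3.017 -0.711
vertex -3.869 2.52 0.056
vertex -4.188 3.294 -0.414
endloop
endfacet
facet normal 0.227 0.900 -0.372
outer loop
vertex -3.576 3.017 -0.711
vertex -4.188 3.294 -0.414
vertex -2.851 3.6 1.144
endloop
endfacet
facet normal -0.553 -0.587 -0.591
outer loop
vertex -4.188 3.294 -0.414
vertex -3.869 2.52 0.056
vertex -4.613 3.117 0.159
endloop
endfacet
facet normal -0.300 0.951 0.071
outer loop
vertex -4.188 3.294 -0.414
vertex -4.613 3.117 0.159
vertex -2.851 3.6 1.144
endloop
endfacet
facet normal -0.553 -0.587 -0.591
outer loop
vertex -4.613 3.117 0.159
vertex -3.869 2.52 0.056
vertex -4.602 2.591 0.671
endloop
endfacet
facet normal -0.510 0.594 0.622
outer loop
vertex -4.613 3.117 0.159
vertex -4.602 2.591 0.671
vertex -2.851 3.6 1.144
endloop
endfacet
facet normal -0.553 -0.587 -0.591
outer loop
vertex -4.602 2.591 0.671
vertex -3.869 2.52 0.056
vertex -4.161 2.023 0.823
endloop
endfacet
facet normal -0.281 0.038 0.959
outer loop
vertex -4.602 2.591 0.671
vertex -4.161 2.023 0.823
vertex -2.851 3.6 1.144
endloop
endfacet
facet normal -0.553 -0.587 -0.591
outer loop
vertex -4.161 2.023 0.823
vertex -3.869 2.52 0.056
vertex -3.549 1.746 0.525
endloop
endfacet
facet normal 0.254 -0.391 0.885
outer loop
vertex -4.161 2.023 0.823
vertex -3.549 1.746 0.525
vertex -2.851 3.6 1.144
endloop
endfacet
facet normal -0.552 -0.587 -0.592
outer loop
vertex -3.549 1.746 0.525
vertex -3.869 2.52 0.056
vertex -3.124 1.923 -0.047
endloop
endfacet
facet normal 0.780 -0.442 0.443
outer loop
vertex -3.549 1.746 0.525
vertex -3.124 1.923 -0.047
vertex -2.851 3.6 1.144
endloop
endfacet
facet normal -0.553 -0.588 -0.591
outer loop
vertex -3.124 1.923 -0.047
vertex -3.869 2.52 0.056
vertex -3.135 2.449 -0.56
endloop
endfacet
facet normal 0.991 -0.085 -0.108
outer loop
vertex -3.124 1.923 -0.047
vertex -3.135 2.449 -0.56
vertex -2.851 3.6 1.144
endloop
endfacet
facet normal -0.546 0.562 0.621
outer loop
vertex -4.684 -1.523 -2.94
vertex -3.984 -1.371 -2.463
vertex -4.255 0.19 -4.113
endloop
endfacet
facet normal -0.814 -0.175 -0.554
outer loop
vertex -3.656 -0.429 -4.797
vertex -4.684 -1.523 -2.94
vertex -4.255 0.19 -4.113
endloop
endfacet
facet normal -0.546 0.562 0.622
outer loop
vertex -4.255 0.19 -4.113
vertex -3.984 -1.371 -2.463
vertex -3.556 0.341 -3.636
endloop
endfacet
facet normal 0.203 0.808 -0.553
outer loop
vertex -3.556 0.341 -3.636
vertex -3.656 -0.429 -4.797
vertex -4.255 0.19 -4.113
endloop
endfacet
facet normal -0.202 -0.808 0.554
outer loop
vertex -4.684 -1.523 -2.94
vertex -3.385 -1.99 -3.147
vertex -3.984 -1.371 -2.463
endloop
endfacet
facet normal -0.813 -0.176 -0.554
outer loop
vertex -4.084 -2.141 -3.624
vertex -4.684 -1.523 -2.94
vertex -3.656 -0.429 -4.797
endloop
endfacet
facet normal -0.203 -0.808 0.553
outer loop
vertex -4.084 -2.141 -3.624
vertex -3.385 -1.99 -3.147
vertex -4.684 -1.523 -2.94
endloop
endfacet
facet normal 0.814 0.176 0.554
outer loop
vertex -3.984 -1.371 -2.463
vertex -3.385 -1.99 -3.147
vertex -3.556 0.341 -3.636
endloop
endfacet
facet normal 0.202 0.808 -0.553
outer loop
vertex -2.956 -0.277 -4.32
vertex -3.656 -0.429 -4.797
vertex -3.556 0.341 -3.636
endloop
endfacet
facet normal 0.813 0.176 0.554
outer loop
vertex -3.556 0.341 -3.636
vertex -3.385 -1.99 -3.147
vertex -2.956 -0.277 -4.32
endloop
endfacet
facet normal 0.546 -0.562 -0.621
outer loop
vertex -2.956 -0.277 -4.32
vertex -4.084 -2.141 -3.624
vertex -3.656 -0.429 -4.797
endloop
endfacet
facet normal 0.546 -0.562 -0.622
outer loop
vertex -3.385 -1.99 -3.147
vertex -4.084 -2.141 -3.624
vertex -2.956 -0.277 -4.32
endloop
endfacet

endsolid


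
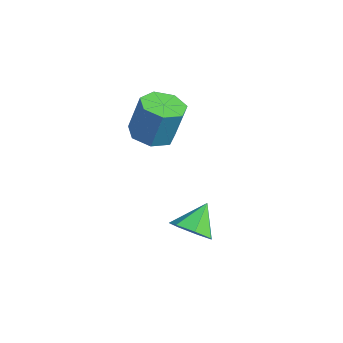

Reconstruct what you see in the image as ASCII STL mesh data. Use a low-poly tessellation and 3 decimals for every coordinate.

solid 
facet normal 0.392 -0.593 -0.703
outer loop
vertex 3.456 1.722 -0.341
vertex 2.654 1.86 -0.905
vertex 3.491 2.388 -0.883
endloop
endfacet
facet normal 0.601 0.485 0.635
outer loop
vertex 3.456 1.722 -0.341
vertex 3.491 2.388 -0.883
vertex 2.046 2.78 0.185
endloop
endfacet
facet normal 0.392 -0.593 -0.703
outer loop
vertex 3.491 2.388 -0.883
vertex 2.654 1.86 -0.905
vertex 2.896 2.656 -1.441
endloop
endfacet
facet normal 0.329 0.939 0.100
outer loop
vertex 3.491 2.388 -0.883
vertex 2.896 2.656 -1.441
vertex 2.046 2.78 0.185
endloop
endfacet
facet normal 0.393 -0.593 -0.703
outer loop
vertex 2.896 2.656 -1.441
vertex 2.654 1.86 -0.905
vertex 2.119 2.325 -1.596
endloop
endfacet
facet normal -0.338 0.908 -0.246
outer loop
vertex 2.896 2.656 -1.441
vertex 2.119 2.325 -1.596
vertex 2.046 2.78 0.185
endloop
endfacet
facet normal 0.392 -0.594 -0.703
outer loop
vertex 2.119 2.325 -1.596
vertex 2.654 1.86 -0.905
vertex 1.744 1.644 -1.23
endloop
endfacet
facet normal -0.897 0.417 -0.143
outer loop
vertex 2.119 2.325 -1.596
vertex 1.744 1.644 -1.23
vertex 2.046 2.78 0.185
endloop
endfacet
facet normal 0.392 -0.594 -0.703
outer loop
vertex 1.744 1.644 -1.23
vertex 2.654 1.86 -0.905
vertex 2.055 1.126 -0.619
endloop
endfacet
facet normal -0.929 -0.166 0.332
outer loop
vertex 1.744 1.644 -1.23
vertex 2.055 1.126 -0.619
vertex 2.046 2.78 0.185
endloop
endfacet
facet normal 0.392 -0.594 -0.702
outer loop
vertex 2.055 1.126 -0.619
vertex 2.654 1.86 -0.905
vertex 2.817 1.161 -0.223
endloop
endfacet
facet normal -0.408 -0.401 0.820
outer loop
vertex 2.055 1.126 -0.619
vertex 2.817 1.161 -0.223
vertex 2.046 2.78 0.185
endloop
endfacet
facet normal 0.392 -0.594 -0.703
outer loop
vertex 2.817 1.161 -0.223
vertex 2.654 1.86 -0.905
vertex 3.456 1.722 -0.341
endloop
endfacet
facet normal 0.273 -0.111 0.955
outer loop
vertex 2.817 1.161 -0.223
vertex 3.456 1.722 -0.341
vertex 2.046 2.78 0.185
endloop
endfacet
facet normal -0.204 -0.200 -0.958
outer loop
vertex -1.516 2.463 1.56
vertex -2.385 1.95 1.852
vertex -2.273 2.967 1.616
endloop
endfacet
facet normal 0.518 0.809 -0.279
outer loop
vertex -1.516 2.463 1.56
vertex -2.273 2.967 1.616
vertex -1.107 2.862 3.476
endloop
endfacet
facet normal 0.519 0.808 -0.280
outer loop
vertex -1.107 2.862 3.476
vertex -2.273 2.967 1.616
vertex -1.863 3.367 3.533
endloop
endfacet
facet normal 0.205 0.199 0.958
outer loop
vertex -1.107 2.862 3.476
vertex -1.863 3.367 3.533
vertex -1.975 2.35 3.768
endloop
endfacet
facet normal -0.205 -0.200 -0.958
outer loop
vertex -2.273 2.967 1.616
vertex -2.385 1.95 1.852
vertex -3.114 2.706 1.85
endloop
endfacet
facet normal -0.326 0.937 -0.126
outer loop
vertex -2.273 2.967 1.616
vertex -3.114 2.706 1.85
vertex -1.863 3.367 3.533
endloop
endfacet
facet normal -0.327 0.937 -0.125
outer loop
vertex -1.863 3.367 3.533
vertex -3.114 2.706 1.85
vertex -2.704 3.105 3.766
endloop
endfacet
facet normal 0.204 0.199 0.959
outer loop
vertex -1.863 3.367 3.533
vertex -2.704 3.105 3.766
vertex -1.975 2.35 3.768
endloop
endfacet
facet normal -0.204 -0.199 -0.958
outer loop
vertex -3.114 2.706 1.85
vertex -2.385 1.95 1.852
vertex -3.406 1.876 2.085
endloop
endfacet
facet normal -0.925 0.360 0.123
outer loop
vertex -3.114 2.706 1.85
vertex -3.406 1.876 2.085
vertex -2.704 3.105 3.766
endloop
endfacet
facet normal -0.925 0.360 0.123
outer loop
vertex -2.704 3.105 3.766
vertex -3.406 1.876 2.085
vertex -2.996 2.275 4.002
endloop
endfacet
facet normal 0.205 0.200 0.958
outer loop
vertex -2.704 3.105 3.766
vertex -2.996 2.275 4.002
vertex -1.975 2.35 3.768
endloop
endfacet
facet normal -0.204 -0.200 -0.958
outer loop
vertex -3.406 1.876 2.085
vertex -2.385 1.95 1.852
vertex -2.929 1.102 2.145
endloop
endfacet
facet normal -0.827 -0.488 0.279
outer loop
vertex -3.406 1.876 2.085
vertex -2.929 1.102 2.145
vertex -2.996 2.275 4.002
endloop
endfacet
facet normal -0.828 -0.488 0.278
outer loop
vertex -2.996 2.275 4.002
vertex -2.929 1.102 2.145
vertex -2.52 1.501 4.061
endloop
endfacet
facet normal 0.205 0.199 0.958
outer loop
vertex -2.996 2.275 4.002
vertex -2.52 1.501 4.061
vertex -1.975 2.35 3.768
endloop
endfacet
facet normal -0.204 -0.200 -0.958
outer loop
vertex -2.929 1.102 2.145
vertex -2.385 1.95 1.852
vertex -2.042 0.967 1.984
endloop
endfacet
facet normal -0.107 -0.969 0.224
outer loop
vertex -2.929 1.102 2.145
vertex -2.042 0.967 1.984
vertex -2.52 1.501 4.061
endloop
endfacet
facet normal -0.107 -0.969 0.224
outer loop
vertex -2.52 1.501 4.061
vertex -2.042 0.967 1.984
vertex -1.633 1.366 3.9
endloop
endfacet
facet normal 0.204 0.200 0.958
outer loop
vertex -2.52 1.501 4.061
vertex -1.633 1.366 3.9
vertex -1.975 2.35 3.768
endloop
endfacet
facet normal -0.205 -0.200 -0.958
outer loop
vertex -2.042 0.967 1.984
vertex -2.385 1.95 1.852
vertex -1.413 1.572 1.723
endloop
endfacet
facet normal 0.694 -0.720 0.002
outer loop
vertex -2.042 0.967 1.984
vertex -1.413 1.572 1.723
vertex -1.633 1.366 3.9
endloop
endfacet
facet normal 0.694 -0.720 0.002
outer loop
vertex -1.633 1.366 3.9
vertex -1.413 1.572 1.723
vertex -1.004 1.972 3.64
endloop
endfacet
facet normal 0.204 0.199 0.958
outer loop
vertex -1.633 1.366 3.9
vertex -1.004 1.972 3.64
vertex -1.975 2.35 3.768
endloop
endfacet
facet normal -0.205 -0.199 -0.958
outer loop
vertex -1.413 1.572 1.723
vertex -2.385 1.95 1.852
vertex -1.516 2.463 1.56
endloop
endfacet
facet normal 0.972 0.072 -0.222
outer loop
vertex -1.413 1.572 1.723
vertex -1.516 2.463 1.56
vertex -1.004 1.972 3.64
endloop
endfacet
facet normal 0.972 0.072 -0.222
outer loop
vertex -1.004 1.972 3.64
vertex -1.516 2.463 1.56
vertex -1.107 2.862 3.476
endloop
endfacet
facet normal 0.204 0.200 0.958
outer loop
vertex -1.004 1.972 3.64
vertex -1.107 2.862 3.476
vertex -1.975 2.35 3.768
endloop
endfacet

endsolid


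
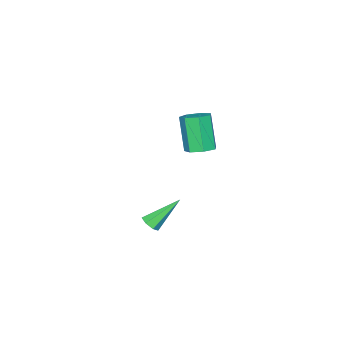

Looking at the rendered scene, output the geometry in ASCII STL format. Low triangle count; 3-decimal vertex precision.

solid 
facet normal 0.253 0.369 -0.894
outer loop
vertex -1.099 -4.21 -2.128
vertex -1.589 -3.624 -2.025
vertex -0.845 -3.667 -1.832
endloop
endfacet
facet normal 0.890 -0.452 0.066
outer loop
vertex -1.099 -4.21 -2.128
vertex -0.845 -3.667 -1.832
vertex -1.601 -4.941 -0.358
endloop
endfacet
facet normal 0.889 -0.452 0.065
outer loop
vertex -1.601 -4.941 -0.358
vertex -0.845 -3.667 -1.832
vertex -1.347 -4.399 -0.062
endloop
endfacet
facet normal -0.253 -0.370 0.894
outer loop
vertex -1.601 -4.941 -0.358
vertex -1.347 -4.399 -0.062
vertex -2.091 -4.356 -0.255
endloop
endfacet
facet normal 0.253 0.370 -0.894
outer loop
vertex -0.845 -3.667 -1.832
vertex -1.589 -3.624 -2.025
vertex -1.151 -3.093 -1.681
endloop
endfacet
facet normal 0.852 0.352 0.387
outer loop
vertex -0.845 -3.667 -1.832
vertex -1.151 -3.093 -1.681
vertex -1.347 -4.399 -0.062
endloop
endfacet
facet normal 0.852 0.352 0.387
outer loop
vertex -1.347 -4.399 -0.062
vertex -1.151 -3.093 -1.681
vertex -1.653 -3.824 0.089
endloop
endfacet
facet normal -0.253 -0.370 0.894
outer loop
vertex -1.347 -4.399 -0.062
vertex -1.653 -3.824 0.089
vertex -2.091 -4.356 -0.255
endloop
endfacet
facet normal 0.255 0.369 -0.894
outer loop
vertex -1.151 -3.093 -1.681
vertex -1.589 -3.624 -2.025
vertex -1.787 -2.918 -1.79
endloop
endfacet
facet normal 0.174 0.892 0.418
outer loop
vertex -1.151 -3.093 -1.681
vertex -1.787 -2.918 -1.79
vertex -1.653 -3.824 0.089
endloop
endfacet
facet normal 0.173 0.892 0.418
outer loop
vertex -1.653 -3.824 0.089
vertex -1.787 -2.918 -1.79
vertex -2.289 -3.65 -0.019
endloop
endfacet
facet normal -0.253 -0.370 0.894
outer loop
vertex -1.653 -3.824 0.089
vertex -2.289 -3.65 -0.019
vertex -2.091 -4.356 -0.255
endloop
endfacet
facet normal 0.253 0.369 -0.895
outer loop
vertex -1.787 -2.918 -1.79
vertex -1.589 -3.624 -2.025
vertex -2.274 -3.276 -2.075
endloop
endfacet
facet normal -0.637 0.760 0.134
outer loop
vertex -1.787 -2.918 -1.79
vertex -2.274 -3.276 -2.075
vertex -2.289 -3.65 -0.019
endloop
endfacet
facet normal -0.636 0.760 0.134
outer loop
vertex -2.289 -3.65 -0.019
vertex -2.274 -3.276 -2.075
vertex -2.776 -4.007 -0.305
endloop
endfacet
facet normal -0.254 -0.370 0.894
outer loop
vertex -2.289 -3.65 -0.019
vertex -2.776 -4.007 -0.305
vertex -2.091 -4.356 -0.255
endloop
endfacet
facet normal 0.253 0.369 -0.894
outer loop
vertex -2.274 -3.276 -2.075
vertex -1.589 -3.624 -2.025
vertex -2.245 -3.896 -2.323
endloop
endfacet
facet normal -0.966 0.055 -0.251
outer loop
vertex -2.274 -3.276 -2.075
vertex -2.245 -3.896 -2.323
vertex -2.776 -4.007 -0.305
endloop
endfacet
facet normal -0.966 0.055 -0.251
outer loop
vertex -2.776 -4.007 -0.305
vertex -2.245 -3.896 -2.323
vertex -2.747 -4.627 -0.553
endloop
endfacet
facet normal -0.253 -0.369 0.894
outer loop
vertex -2.776 -4.007 -0.305
vertex -2.747 -4.627 -0.553
vertex -2.091 -4.356 -0.255
endloop
endfacet
facet normal 0.253 0.370 -0.894
outer loop
vertex -2.245 -3.896 -2.323
vertex -1.589 -3.624 -2.025
vertex -1.723 -4.311 -2.347
endloop
endfacet
facet normal -0.569 -0.690 -0.447
outer loop
vertex -2.245 -3.896 -2.323
vertex -1.723 -4.311 -2.347
vertex -2.747 -4.627 -0.553
endloop
endfacet
facet normal -0.568 -0.691 -0.446
outer loop
vertex -2.747 -4.627 -0.553
vertex -1.723 -4.311 -2.347
vertex -2.224 -5.042 -0.576
endloop
endfacet
facet normal -0.254 -0.369 0.894
outer loop
vertex -2.747 -4.627 -0.553
vertex -2.224 -5.042 -0.576
vertex -2.091 -4.356 -0.255
endloop
endfacet
facet normal 0.254 0.369 -0.894
outer loop
vertex -1.723 -4.311 -2.347
vertex -1.589 -3.624 -2.025
vertex -1.099 -4.21 -2.128
endloop
endfacet
facet normal 0.256 -0.917 -0.306
outer loop
vertex -1.723 -4.311 -2.347
vertex -1.099 -4.21 -2.128
vertex -2.224 -5.042 -0.576
endloop
endfacet
facet normal 0.256 -0.917 -0.306
outer loop
vertex -2.224 -5.042 -0.576
vertex -1.099 -4.21 -2.128
vertex -1.601 -4.941 -0.358
endloop
endfacet
facet normal -0.253 -0.369 0.894
outer loop
vertex -2.224 -5.042 -0.576
vertex -1.601 -4.941 -0.358
vertex -2.091 -4.356 -0.255
endloop
endfacet
facet normal 0.613 -0.394 -0.685
outer loop
vertex 4.669 -1.173 -2.634
vertex 4.373 -1.587 -2.661
vertex 4.344 -1.157 -2.934
endloop
endfacet
facet normal 0.136 0.986 -0.095
outer loop
vertex 4.669 -1.173 -2.634
vertex 4.344 -1.157 -2.934
vertex 3.227 -0.853 -1.379
endloop
endfacet
facet normal 0.614 -0.393 -0.685
outer loop
vertex 4.344 -1.157 -2.934
vertex 4.373 -1.587 -2.661
vertex 4.041 -1.466 -3.028
endloop
endfacet
facet normal -0.530 0.676 -0.513
outer loop
vertex 4.344 -1.157 -2.934
vertex 4.041 -1.466 -3.028
vertex 3.227 -0.853 -1.379
endloop
endfacet
facet normal 0.613 -0.394 -0.685
outer loop
vertex 4.041 -1.466 -3.028
vertex 4.373 -1.587 -2.661
vertex 3.988 -1.865 -2.846
endloop
endfacet
facet normal -0.905 -0.071 -0.420
outer loop
vertex 4.041 -1.466 -3.028
vertex 3.988 -1.865 -2.846
vertex 3.227 -0.853 -1.379
endloop
endfacet
facet normal 0.613 -0.392 -0.686
outer loop
vertex 3.988 -1.865 -2.846
vertex 4.373 -1.587 -2.661
vertex 4.225 -2.056 -2.525
endloop
endfacet
facet normal -0.710 -0.695 0.111
outer loop
vertex 3.988 -1.865 -2.846
vertex 4.225 -2.056 -2.525
vertex 3.227 -0.853 -1.379
endloop
endfacet
facet normal 0.613 -0.392 -0.685
outer loop
vertex 4.225 -2.056 -2.525
vertex 4.373 -1.587 -2.661
vertex 4.574 -1.893 -2.306
endloop
endfacet
facet normal -0.090 -0.725 0.683
outer loop
vertex 4.225 -2.056 -2.525
vertex 4.574 -1.893 -2.306
vertex 3.227 -0.853 -1.379
endloop
endfacet
facet normal 0.613 -0.393 -0.686
outer loop
vertex 4.574 -1.893 -2.306
vertex 4.373 -1.587 -2.661
vertex 4.771 -1.5 -2.355
endloop
endfacet
facet normal 0.488 -0.137 0.862
outer loop
vertex 4.574 -1.893 -2.306
vertex 4.771 -1.5 -2.355
vertex 3.227 -0.853 -1.379
endloop
endfacet
facet normal 0.613 -0.393 -0.685
outer loop
vertex 4.771 -1.5 -2.355
vertex 4.373 -1.587 -2.661
vertex 4.669 -1.173 -2.634
endloop
endfacet
facet normal 0.587 0.623 0.516
outer loop
vertex 4.771 -1.5 -2.355
vertex 4.669 -1.173 -2.634
vertex 3.227 -0.853 -1.379
endloop
endfacet

endsolid


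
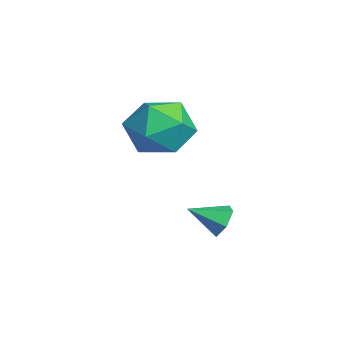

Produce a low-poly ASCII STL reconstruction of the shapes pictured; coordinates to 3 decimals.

solid 
facet normal -0.992 -0.118 0.054
outer loop
vertex 0.812 -2.074 -0.184
vertex 0.926 -3.238 -0.628
vertex 0.969 -3.032 0.605
endloop
endfacet
facet normal -0.761 0.333 0.556
outer loop
vertex 0.812 -2.074 -0.184
vertex 0.969 -3.032 0.605
vertex 1.58 -1.957 0.797
endloop
endfacet
facet normal -0.427 0.874 0.230
outer loop
vertex 0.812 -2.074 -0.184
vertex 1.58 -1.957 0.797
vertex 1.916 -1.499 -0.319
endloop
endfacet
facet normal -0.452 0.756 -0.473
outer loop
vertex 0.812 -2.074 -0.184
vertex 1.916 -1.499 -0.319
vertex 1.511 -2.291 -1.199
endloop
endfacet
facet normal -0.800 0.144 -0.582
outer loop
vertex 0.812 -2.074 -0.184
vertex 1.511 -2.291 -1.199
vertex 0.926 -3.238 -0.628
endloop
endfacet
facet normal -0.283 -0.010 0.959
outer loop
vertex 1.58 -1.957 0.797
vertex 0.969 -3.032 0.605
vertex 2.169 -3.049 0.959
endloop
endfacet
facet normal -0.656 -0.740 0.147
outer loop
vertex 0.969 -3.032 0.605
vertex 0.926 -3.238 -0.628
vertex 1.764 -3.841 0.079
endloop
endfacet
facet normal -0.347 -0.318 -0.882
outer loop
vertex 0.926 -3.238 -0.628
vertex 1.511 -2.291 -1.199
vertex 2.1 -3.383 -1.037
endloop
endfacet
facet normal 0.218 0.673 -0.706
outer loop
vertex 1.511 -2.291 -1.199
vertex 1.916 -1.499 -0.319
vertex 2.711 -2.308 -0.845
endloop
endfacet
facet normal 0.257 0.864 0.432
outer loop
vertex 1.916 -1.499 -0.319
vertex 1.58 -1.957 0.797
vertex 2.754 -2.102 0.388
endloop
endfacet
facet normal 0.452 -0.756 0.473
outer loop
vertex 2.868 -3.266 -0.056
vertex 2.169 -3.049 0.959
vertex 1.764 -3.841 0.079
endloop
endfacet
facet normal 0.427 -0.874 -0.230
outer loop
vertex 2.868 -3.266 -0.056
vertex 1.764 -3.841 0.079
vertex 2.1 -3.383 -1.037
endloop
endfacet
facet normal 0.761 -0.333 -0.556
outer loop
vertex 2.868 -3.266 -0.056
vertex 2.1 -3.383 -1.037
vertex 2.711 -2.308 -0.845
endloop
endfacet
facet normal 0.992 0.118 -0.054
outer loop
vertex 2.868 -3.266 -0.056
vertex 2.711 -2.308 -0.845
vertex 2.754 -2.102 0.388
endloop
endfacet
facet normal 0.800 -0.144 0.582
outer loop
vertex 2.868 -3.266 -0.056
vertex 2.754 -2.102 0.388
vertex 2.169 -3.049 0.959
endloop
endfacet
facet normal -0.218 -0.673 0.706
outer loop
vertex 1.764 -3.841 0.079
vertex 2.169 -3.049 0.959
vertex 0.969 -3.032 0.605
endloop
endfacet
facet normal -0.257 -0.864 -0.432
outer loop
vertex 2.1 -3.383 -1.037
vertex 1.764 -3.841 0.079
vertex 0.926 -3.238 -0.628
endloop
endfacet
facet normal 0.283 0.010 -0.959
outer loop
vertex 2.711 -2.308 -0.845
vertex 2.1 -3.383 -1.037
vertex 1.511 -2.291 -1.199
endloop
endfacet
facet normal 0.656 0.740 -0.147
outer loop
vertex 2.754 -2.102 0.388
vertex 2.711 -2.308 -0.845
vertex 1.916 -1.499 -0.319
endloop
endfacet
facet normal 0.347 0.318 0.882
outer loop
vertex 2.169 -3.049 0.959
vertex 2.754 -2.102 0.388
vertex 1.58 -1.957 0.797
endloop
endfacet
facet normal 0.077 0.883 -0.463
outer loop
vertex 3.558 -0.662 -3.125
vertex 3.288 -0.928 -3.678
vertex 2.894 -0.65 -3.213
endloop
endfacet
facet normal -0.130 0.051 0.990
outer loop
vertex 3.558 -0.662 -3.125
vertex 2.894 -0.65 -3.213
vertex 3.192 -2.032 -3.102
endloop
endfacet
facet normal 0.077 0.883 -0.463
outer loop
vertex 2.894 -0.65 -3.213
vertex 3.288 -0.928 -3.678
vertex 2.624 -0.916 -3.766
endloop
endfacet
facet normal -0.859 -0.146 0.490
outer loop
vertex 2.894 -0.65 -3.213
vertex 2.624 -0.916 -3.766
vertex 3.192 -2.032 -3.102
endloop
endfacet
facet normal 0.077 0.884 -0.461
outer loop
vertex 2.624 -0.916 -3.766
vertex 3.288 -0.928 -3.678
vertex 3.019 -1.193 -4.231
endloop
endfacet
facet normal -0.762 -0.570 -0.307
outer loop
vertex 2.624 -0.916 -3.766
vertex 3.019 -1.193 -4.231
vertex 3.192 -2.032 -3.102
endloop
endfacet
facet normal 0.076 0.884 -0.461
outer loop
vertex 3.019 -1.193 -4.231
vertex 3.288 -0.928 -3.678
vertex 3.683 -1.205 -4.144
endloop
endfacet
facet normal 0.064 -0.796 -0.602
outer loop
vertex 3.019 -1.193 -4.231
vertex 3.683 -1.205 -4.144
vertex 3.192 -2.032 -3.102
endloop
endfacet
facet normal 0.076 0.884 -0.461
outer loop
vertex 3.683 -1.205 -4.144
vertex 3.288 -0.928 -3.678
vertex 3.952 -0.94 -3.591
endloop
endfacet
facet normal 0.795 -0.598 -0.100
outer loop
vertex 3.683 -1.205 -4.144
vertex 3.952 -0.94 -3.591
vertex 3.192 -2.032 -3.102
endloop
endfacet
facet normal 0.077 0.883 -0.462
outer loop
vertex 3.952 -0.94 -3.591
vertex 3.288 -0.928 -3.678
vertex 3.558 -0.662 -3.125
endloop
endfacet
facet normal 0.698 -0.175 0.694
outer loop
vertex 3.952 -0.94 -3.591
vertex 3.558 -0.662 -3.125
vertex 3.192 -2.032 -3.102
endloop
endfacet

endsolid


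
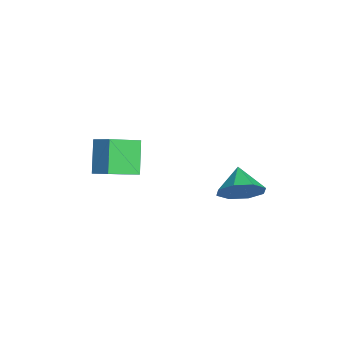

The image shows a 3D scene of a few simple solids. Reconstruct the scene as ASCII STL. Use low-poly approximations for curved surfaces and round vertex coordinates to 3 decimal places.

solid 
facet normal 0.842 -0.042 -0.537
outer loop
vertex 0.269 2.078 -1.155
vertex -0.247 2.492 -1.996
vertex 0.3 2.896 -1.17
endloop
endfacet
facet normal -0.060 0.021 0.998
outer loop
vertex 0.269 2.078 -1.155
vertex 0.3 2.896 -1.17
vertex -1.393 2.548 -1.264
endloop
endfacet
facet normal 0.842 -0.041 -0.538
outer loop
vertex 0.3 2.896 -1.17
vertex -0.247 2.492 -1.996
vertex 0.01 3.477 -1.669
endloop
endfacet
facet normal -0.166 0.594 0.787
outer loop
vertex 0.3 2.896 -1.17
vertex 0.01 3.477 -1.669
vertex -1.393 2.548 -1.264
endloop
endfacet
facet normal 0.842 -0.041 -0.538
outer loop
vertex 0.01 3.477 -1.669
vertex -0.247 2.492 -1.996
vertex -0.431 3.481 -2.359
endloop
endfacet
facet normal -0.464 0.833 0.302
outer loop
vertex 0.01 3.477 -1.669
vertex -0.431 3.481 -2.359
vertex -1.393 2.548 -1.264
endloop
endfacet
facet normal 0.842 -0.041 -0.538
outer loop
vertex -0.431 3.481 -2.359
vertex -0.247 2.492 -1.996
vertex -0.764 2.905 -2.837
endloop
endfacet
facet normal -0.781 0.598 -0.177
outer loop
vertex -0.431 3.481 -2.359
vertex -0.764 2.905 -2.837
vertex -1.393 2.548 -1.264
endloop
endfacet
facet normal 0.842 -0.042 -0.538
outer loop
vertex -0.764 2.905 -2.837
vertex -0.247 2.492 -1.996
vertex -0.795 2.087 -2.821
endloop
endfacet
facet normal -0.930 0.028 -0.366
outer loop
vertex -0.764 2.905 -2.837
vertex -0.795 2.087 -2.821
vertex -1.393 2.548 -1.264
endloop
endfacet
facet normal 0.842 -0.042 -0.538
outer loop
vertex -0.795 2.087 -2.821
vertex -0.247 2.492 -1.996
vertex -0.505 1.506 -2.322
endloop
endfacet
facet normal -0.824 -0.545 -0.155
outer loop
vertex -0.795 2.087 -2.821
vertex -0.505 1.506 -2.322
vertex -1.393 2.548 -1.264
endloop
endfacet
facet normal 0.842 -0.042 -0.538
outer loop
vertex -0.505 1.506 -2.322
vertex -0.247 2.492 -1.996
vertex -0.064 1.502 -1.632
endloop
endfacet
facet normal -0.525 -0.784 0.331
outer loop
vertex -0.505 1.506 -2.322
vertex -0.064 1.502 -1.632
vertex -1.393 2.548 -1.264
endloop
endfacet
facet normal 0.842 -0.042 -0.537
outer loop
vertex -0.064 1.502 -1.632
vertex -0.247 2.492 -1.996
vertex 0.269 2.078 -1.155
endloop
endfacet
facet normal -0.208 -0.549 0.809
outer loop
vertex -0.064 1.502 -1.632
vertex 0.269 2.078 -1.155
vertex -1.393 2.548 -1.264
endloop
endfacet
facet normal -0.595 0.108 0.796
outer loop
vertex -2.289 -2.712 0.362
vertex -2.926 -1.319 -0.303
vertex -3.074 -3.312 -0.143
endloop
endfacet
facet normal 0.382 -0.834 0.398
outer loop
vertex -2.034 -3.501 -1.537
vertex -2.289 -2.712 0.362
vertex -3.074 -3.312 -0.143
endloop
endfacet
facet normal -0.594 0.108 0.797
outer loop
vertex -3.074 -3.312 -0.143
vertex -2.926 -1.319 -0.303
vertex -3.712 -1.919 -0.807
endloop
endfacet
facet normal -0.708 -0.541 -0.455
outer loop
vertex -3.712 -1.919 -0.807
vertex -2.034 -3.501 -1.537
vertex -3.074 -3.312 -0.143
endloop
endfacet
facet normal 0.708 0.541 0.455
outer loop
vertex -2.289 -2.712 0.362
vertex -1.886 -1.508 -1.697
vertex -2.926 -1.319 -0.303
endloop
endfacet
facet normal 0.382 -0.834 0.398
outer loop
vertex -1.248 -2.901 -1.033
vertex -2.289 -2.712 0.362
vertex -2.034 -3.501 -1.537
endloop
endfacet
facet normal 0.708 0.541 0.455
outer loop
vertex -1.248 -2.901 -1.033
vertex -1.886 -1.508 -1.697
vertex -2.289 -2.712 0.362
endloop
endfacet
facet normal -0.382 0.834 -0.398
outer loop
vertex -2.926 -1.319 -0.303
vertex -1.886 -1.508 -1.697
vertex -3.712 -1.919 -0.807
endloop
endfacet
facet normal -0.708 -0.541 -0.455
outer loop
vertex -2.671 -2.108 -2.202
vertex -2.034 -3.501 -1.537
vertex -3.712 -1.919 -0.807
endloop
endfacet
facet normal -0.382 0.834 -0.398
outer loop
vertex -3.712 -1.919 -0.807
vertex -1.886 -1.508 -1.697
vertex -2.671 -2.108 -2.202
endloop
endfacet
facet normal 0.594 -0.109 -0.797
outer loop
vertex -2.671 -2.108 -2.202
vertex -1.248 -2.901 -1.033
vertex -2.034 -3.501 -1.537
endloop
endfacet
facet normal 0.595 -0.107 -0.797
outer loop
vertex -1.886 -1.508 -1.697
vertex -1.248 -2.901 -1.033
vertex -2.671 -2.108 -2.202
endloop
endfacet

endsolid


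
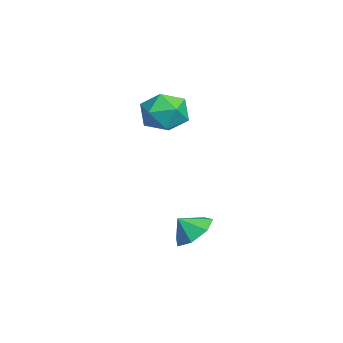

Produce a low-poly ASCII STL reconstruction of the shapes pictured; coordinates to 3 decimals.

solid 
facet normal -0.996 0.058 -0.075
outer loop
vertex -2.516 1.121 3.445
vertex -2.572 -0.102 3.248
vertex -2.633 0.343 4.405
endloop
endfacet
facet normal -0.744 0.561 0.364
outer loop
vertex -2.516 1.121 3.445
vertex -2.633 0.343 4.405
vertex -1.863 1.313 4.483
endloop
endfacet
facet normal -0.279 0.960 -0.002
outer loop
vertex -2.516 1.121 3.445
vertex -1.863 1.313 4.483
vertex -1.326 1.467 3.376
endloop
endfacet
facet normal -0.243 0.704 -0.667
outer loop
vertex -2.516 1.121 3.445
vertex -1.326 1.467 3.376
vertex -1.764 0.592 2.612
endloop
endfacet
facet normal -0.686 0.146 -0.712
outer loop
vertex -2.516 1.121 3.445
vertex -1.764 0.592 2.612
vertex -2.572 -0.102 3.248
endloop
endfacet
facet normal -0.388 0.237 0.891
outer loop
vertex -1.863 1.313 4.483
vertex -2.633 0.343 4.405
vertex -1.516 0.208 4.928
endloop
endfacet
facet normal -0.796 -0.578 0.180
outer loop
vertex -2.633 0.343 4.405
vertex -2.572 -0.102 3.248
vertex -1.954 -0.667 4.164
endloop
endfacet
facet normal -0.296 -0.435 -0.850
outer loop
vertex -2.572 -0.102 3.248
vertex -1.764 0.592 2.612
vertex -1.417 -0.513 3.057
endloop
endfacet
facet normal 0.420 0.468 -0.777
outer loop
vertex -1.764 0.592 2.612
vertex -1.326 1.467 3.376
vertex -0.647 0.457 3.135
endloop
endfacet
facet normal 0.363 0.882 0.299
outer loop
vertex -1.326 1.467 3.376
vertex -1.863 1.313 4.483
vertex -0.708 0.902 4.292
endloop
endfacet
facet normal 0.243 -0.704 0.667
outer loop
vertex -0.764 -0.321 4.095
vertex -1.516 0.208 4.928
vertex -1.954 -0.667 4.164
endloop
endfacet
facet normal 0.279 -0.960 0.002
outer loop
vertex -0.764 -0.321 4.095
vertex -1.954 -0.667 4.164
vertex -1.417 -0.513 3.057
endloop
endfacet
facet normal 0.744 -0.561 -0.364
outer loop
vertex -0.764 -0.321 4.095
vertex -1.417 -0.513 3.057
vertex -0.647 0.457 3.135
endloop
endfacet
facet normal 0.996 -0.058 0.075
outer loop
vertex -0.764 -0.321 4.095
vertex -0.647 0.457 3.135
vertex -0.708 0.902 4.292
endloop
endfacet
facet normal 0.686 -0.146 0.712
outer loop
vertex -0.764 -0.321 4.095
vertex -0.708 0.902 4.292
vertex -1.516 0.208 4.928
endloop
endfacet
facet normal -0.420 -0.468 0.777
outer loop
vertex -1.954 -0.667 4.164
vertex -1.516 0.208 4.928
vertex -2.633 0.343 4.405
endloop
endfacet
facet normal -0.363 -0.882 -0.299
outer loop
vertex -1.417 -0.513 3.057
vertex -1.954 -0.667 4.164
vertex -2.572 -0.102 3.248
endloop
endfacet
facet normal 0.388 -0.237 -0.891
outer loop
vertex -0.647 0.457 3.135
vertex -1.417 -0.513 3.057
vertex -1.764 0.592 2.612
endloop
endfacet
facet normal 0.796 0.578 -0.180
outer loop
vertex -0.708 0.902 4.292
vertex -0.647 0.457 3.135
vertex -1.326 1.467 3.376
endloop
endfacet
facet normal 0.296 0.435 0.850
outer loop
vertex -1.516 0.208 4.928
vertex -0.708 0.902 4.292
vertex -1.863 1.313 4.483
endloop
endfacet
facet normal -0.003 0.660 -0.751
outer loop
vertex 3.014 0.813 -2.336
vertex 2.518 1.533 -1.702
vertex 3.578 1.377 -1.843
endloop
endfacet
facet normal 0.593 -0.777 0.210
outer loop
vertex 3.014 0.813 -2.336
vertex 3.578 1.377 -1.843
vertex 2.522 0.827 -0.898
endloop
endfacet
facet normal -0.003 0.660 -0.751
outer loop
vertex 3.578 1.377 -1.843
vertex 2.518 1.533 -1.702
vertex 3.344 2.058 -1.244
endloop
endfacet
facet normal 0.718 -0.304 0.626
outer loop
vertex 3.578 1.377 -1.843
vertex 3.344 2.058 -1.244
vertex 2.522 0.827 -0.898
endloop
endfacet
facet normal -0.003 0.660 -0.751
outer loop
vertex 3.344 2.058 -1.244
vertex 2.518 1.533 -1.702
vertex 2.488 2.344 -0.989
endloop
endfacet
facet normal 0.304 0.064 0.950
outer loop
vertex 3.344 2.058 -1.244
vertex 2.488 2.344 -0.989
vertex 2.522 0.827 -0.898
endloop
endfacet
facet normal -0.003 0.660 -0.751
outer loop
vertex 2.488 2.344 -0.989
vertex 2.518 1.533 -1.702
vertex 1.656 2.019 -1.271
endloop
endfacet
facet normal -0.338 0.049 0.940
outer loop
vertex 2.488 2.344 -0.989
vertex 1.656 2.019 -1.271
vertex 2.522 0.827 -0.898
endloop
endfacet
facet normal -0.003 0.661 -0.750
outer loop
vertex 1.656 2.019 -1.271
vertex 2.518 1.533 -1.702
vertex 1.473 1.329 -1.878
endloop
endfacet
facet normal -0.724 -0.338 0.602
outer loop
vertex 1.656 2.019 -1.271
vertex 1.473 1.329 -1.878
vertex 2.522 0.827 -0.898
endloop
endfacet
facet normal -0.002 0.660 -0.751
outer loop
vertex 1.473 1.329 -1.878
vertex 2.518 1.533 -1.702
vertex 2.077 0.792 -2.352
endloop
endfacet
facet normal -0.564 -0.803 0.192
outer loop
vertex 1.473 1.329 -1.878
vertex 2.077 0.792 -2.352
vertex 2.522 0.827 -0.898
endloop
endfacet
facet normal -0.002 0.660 -0.751
outer loop
vertex 2.077 0.792 -2.352
vertex 2.518 1.533 -1.702
vertex 3.014 0.813 -2.336
endloop
endfacet
facet normal 0.022 -1.000 0.017
outer loop
vertex 2.077 0.792 -2.352
vertex 3.014 0.813 -2.336
vertex 2.522 0.827 -0.898
endloop
endfacet

endsolid
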